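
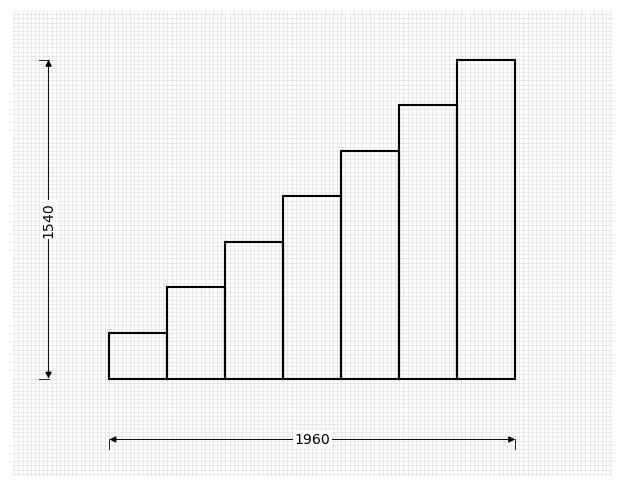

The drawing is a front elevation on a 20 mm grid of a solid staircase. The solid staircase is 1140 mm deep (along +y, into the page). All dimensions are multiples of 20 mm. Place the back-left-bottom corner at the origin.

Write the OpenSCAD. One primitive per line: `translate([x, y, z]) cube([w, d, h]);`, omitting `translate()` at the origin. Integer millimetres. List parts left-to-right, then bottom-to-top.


cube([280, 1140, 220]);
translate([280, 0, 0]) cube([280, 1140, 440]);
translate([560, 0, 0]) cube([280, 1140, 660]);
translate([840, 0, 0]) cube([280, 1140, 880]);
translate([1120, 0, 0]) cube([280, 1140, 1100]);
translate([1400, 0, 0]) cube([280, 1140, 1320]);
translate([1680, 0, 0]) cube([280, 1140, 1540]);


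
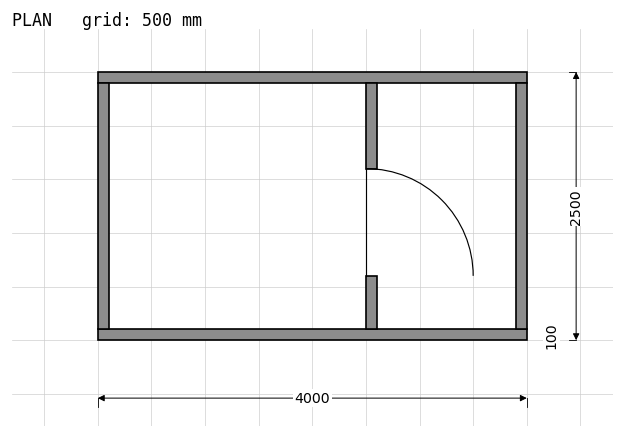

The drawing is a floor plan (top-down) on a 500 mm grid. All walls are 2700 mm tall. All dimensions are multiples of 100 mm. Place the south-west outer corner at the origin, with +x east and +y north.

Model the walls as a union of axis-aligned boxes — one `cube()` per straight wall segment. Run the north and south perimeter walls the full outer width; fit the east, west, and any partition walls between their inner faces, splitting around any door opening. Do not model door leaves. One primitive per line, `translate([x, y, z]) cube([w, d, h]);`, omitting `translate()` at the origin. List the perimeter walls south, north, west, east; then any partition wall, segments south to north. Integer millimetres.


cube([4000, 100, 2700]);
translate([0, 2400, 0]) cube([4000, 100, 2700]);
translate([0, 100, 0]) cube([100, 2300, 2700]);
translate([3900, 100, 0]) cube([100, 2300, 2700]);
translate([2500, 100, 0]) cube([100, 500, 2700]);
translate([2500, 1600, 0]) cube([100, 800, 2700]);


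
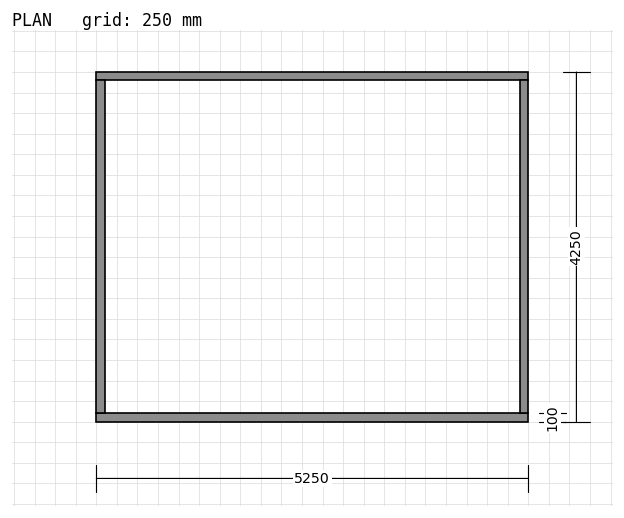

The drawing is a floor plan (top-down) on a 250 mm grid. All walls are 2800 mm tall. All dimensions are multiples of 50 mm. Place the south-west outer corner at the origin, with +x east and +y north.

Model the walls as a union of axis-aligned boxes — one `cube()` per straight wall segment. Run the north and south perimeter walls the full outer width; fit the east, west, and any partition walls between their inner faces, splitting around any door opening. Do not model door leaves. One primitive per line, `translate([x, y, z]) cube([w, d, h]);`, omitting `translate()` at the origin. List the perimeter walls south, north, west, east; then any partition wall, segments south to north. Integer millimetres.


cube([5250, 100, 2800]);
translate([0, 4150, 0]) cube([5250, 100, 2800]);
translate([0, 100, 0]) cube([100, 4050, 2800]);
translate([5150, 100, 0]) cube([100, 4050, 2800]);


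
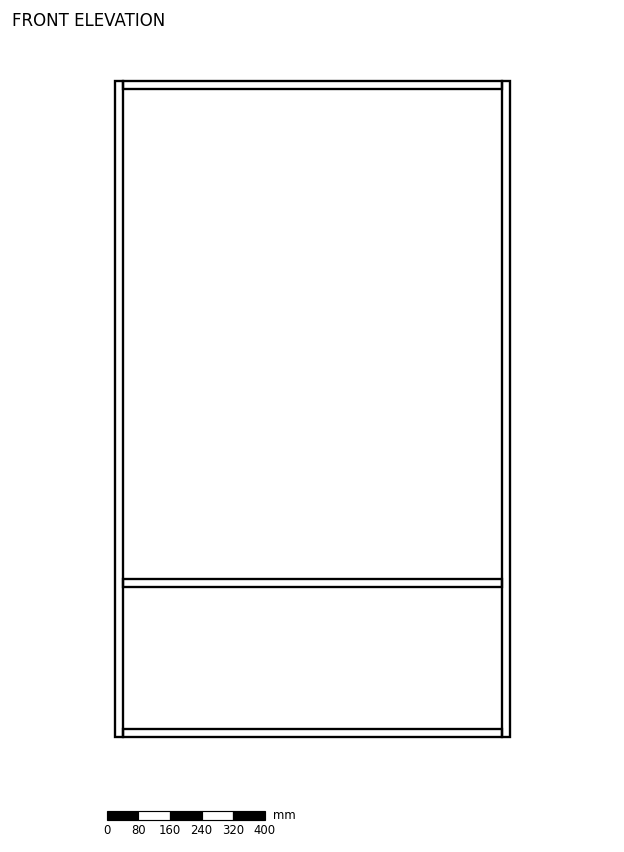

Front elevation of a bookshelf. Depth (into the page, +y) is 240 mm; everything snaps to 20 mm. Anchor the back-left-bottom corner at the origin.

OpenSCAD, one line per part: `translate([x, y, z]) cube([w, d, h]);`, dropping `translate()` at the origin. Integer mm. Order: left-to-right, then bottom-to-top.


cube([20, 240, 1660]);
translate([20, 0, 0]) cube([960, 240, 20]);
translate([20, 0, 380]) cube([960, 240, 20]);
translate([20, 0, 1640]) cube([960, 240, 20]);
translate([980, 0, 0]) cube([20, 240, 1660]);


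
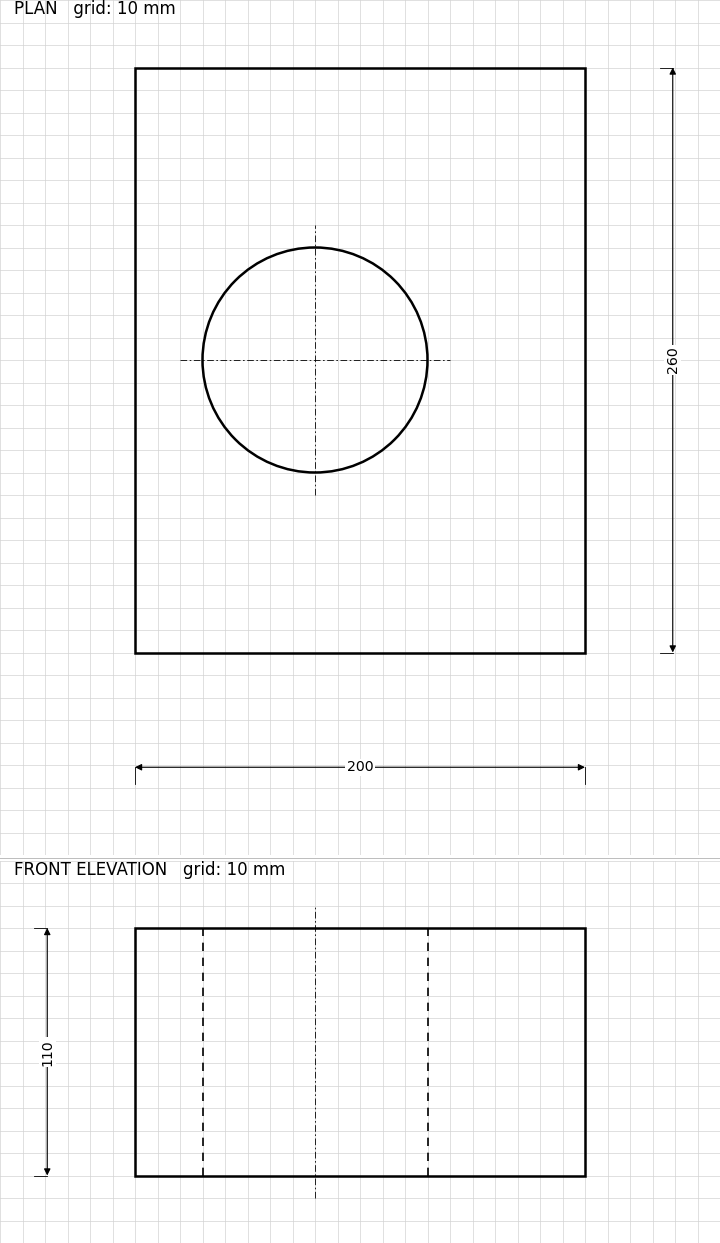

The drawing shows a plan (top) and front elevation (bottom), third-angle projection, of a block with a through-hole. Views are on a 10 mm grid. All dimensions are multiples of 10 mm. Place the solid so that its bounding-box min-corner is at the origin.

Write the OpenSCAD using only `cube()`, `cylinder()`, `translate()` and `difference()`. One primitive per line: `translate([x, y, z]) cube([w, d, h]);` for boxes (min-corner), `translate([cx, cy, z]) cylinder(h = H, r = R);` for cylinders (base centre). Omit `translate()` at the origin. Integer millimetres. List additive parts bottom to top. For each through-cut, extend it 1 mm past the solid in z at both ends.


difference() {
  cube([200, 260, 110]);
  translate([80, 130, -1]) cylinder(h = 112, r = 50);
}


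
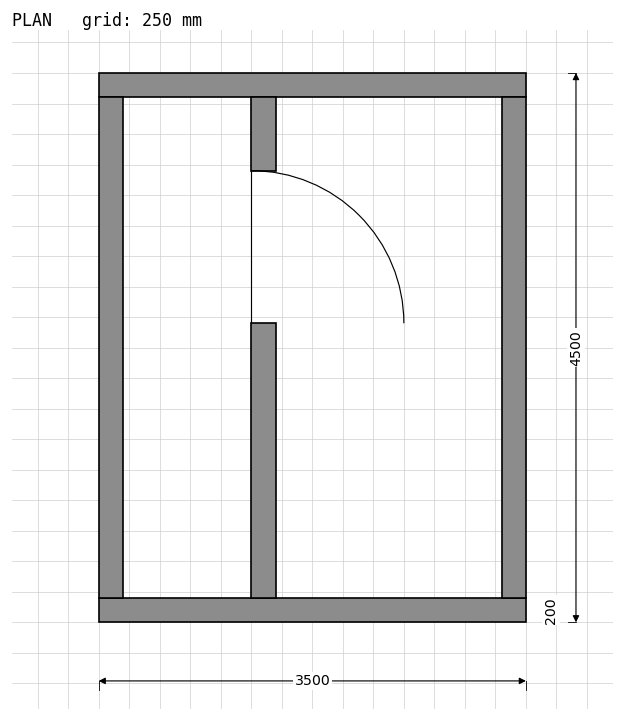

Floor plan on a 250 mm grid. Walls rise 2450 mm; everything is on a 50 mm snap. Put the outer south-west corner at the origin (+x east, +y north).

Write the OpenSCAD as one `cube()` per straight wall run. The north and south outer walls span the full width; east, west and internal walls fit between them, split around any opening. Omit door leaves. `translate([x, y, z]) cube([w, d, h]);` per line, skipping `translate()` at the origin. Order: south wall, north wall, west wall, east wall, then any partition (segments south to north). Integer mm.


cube([3500, 200, 2450]);
translate([0, 4300, 0]) cube([3500, 200, 2450]);
translate([0, 200, 0]) cube([200, 4100, 2450]);
translate([3300, 200, 0]) cube([200, 4100, 2450]);
translate([1250, 200, 0]) cube([200, 2250, 2450]);
translate([1250, 3700, 0]) cube([200, 600, 2450]);


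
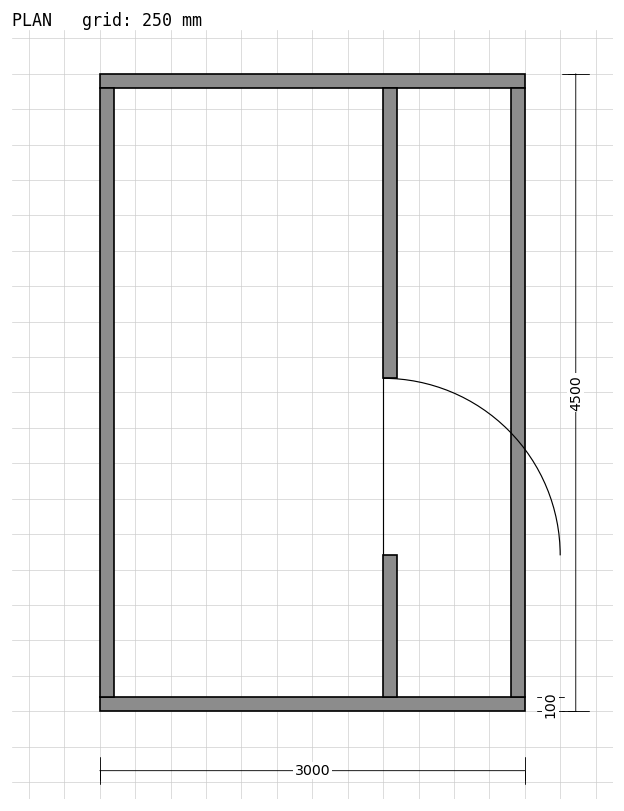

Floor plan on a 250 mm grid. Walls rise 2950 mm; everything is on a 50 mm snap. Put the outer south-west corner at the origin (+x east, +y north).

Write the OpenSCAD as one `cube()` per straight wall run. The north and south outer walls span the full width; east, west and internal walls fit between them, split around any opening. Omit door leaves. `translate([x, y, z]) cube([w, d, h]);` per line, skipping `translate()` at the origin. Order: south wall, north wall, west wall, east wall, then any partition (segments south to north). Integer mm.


cube([3000, 100, 2950]);
translate([0, 4400, 0]) cube([3000, 100, 2950]);
translate([0, 100, 0]) cube([100, 4300, 2950]);
translate([2900, 100, 0]) cube([100, 4300, 2950]);
translate([2000, 100, 0]) cube([100, 1000, 2950]);
translate([2000, 2350, 0]) cube([100, 2050, 2950]);


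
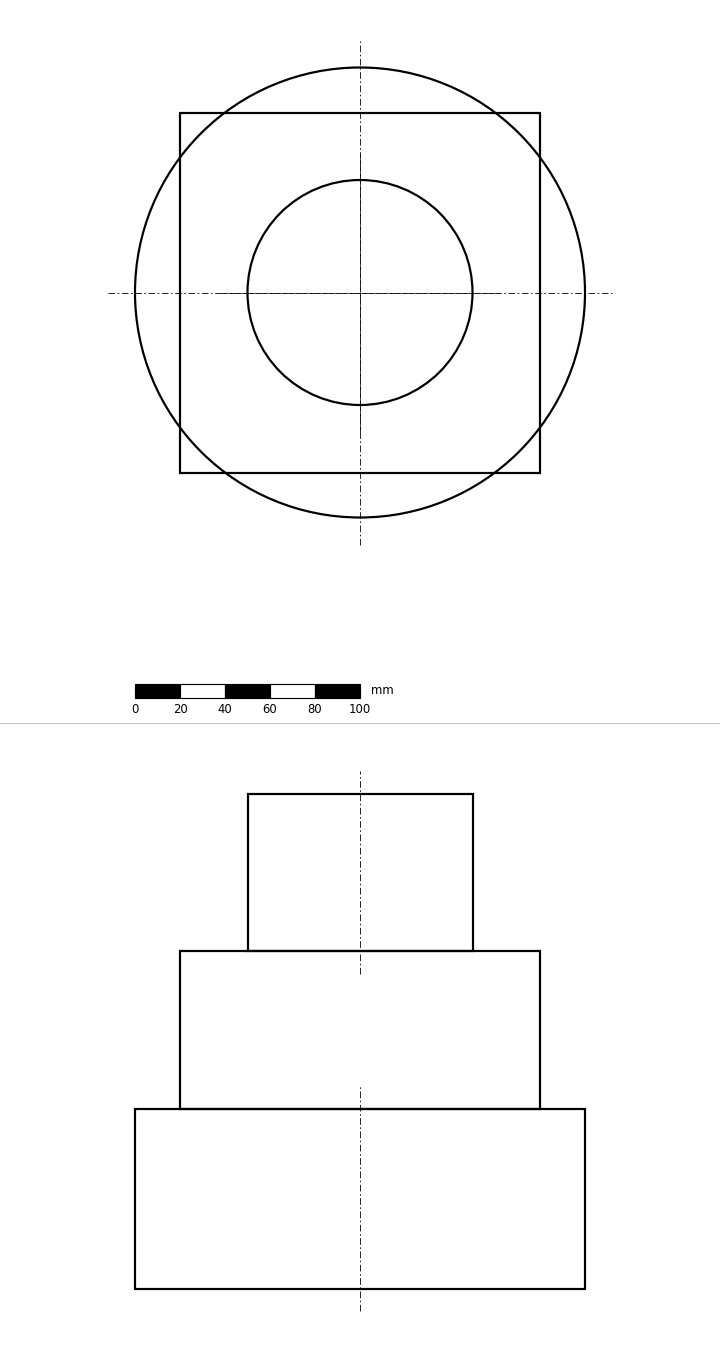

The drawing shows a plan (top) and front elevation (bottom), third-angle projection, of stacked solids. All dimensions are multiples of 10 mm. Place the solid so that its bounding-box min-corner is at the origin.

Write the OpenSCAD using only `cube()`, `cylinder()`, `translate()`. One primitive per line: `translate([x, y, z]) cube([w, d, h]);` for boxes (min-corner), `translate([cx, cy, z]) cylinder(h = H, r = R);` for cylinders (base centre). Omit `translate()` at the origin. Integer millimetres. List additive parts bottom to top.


translate([100, 100, 0]) cylinder(h = 80, r = 100);
translate([20, 20, 80]) cube([160, 160, 70]);
translate([100, 100, 150]) cylinder(h = 70, r = 50);


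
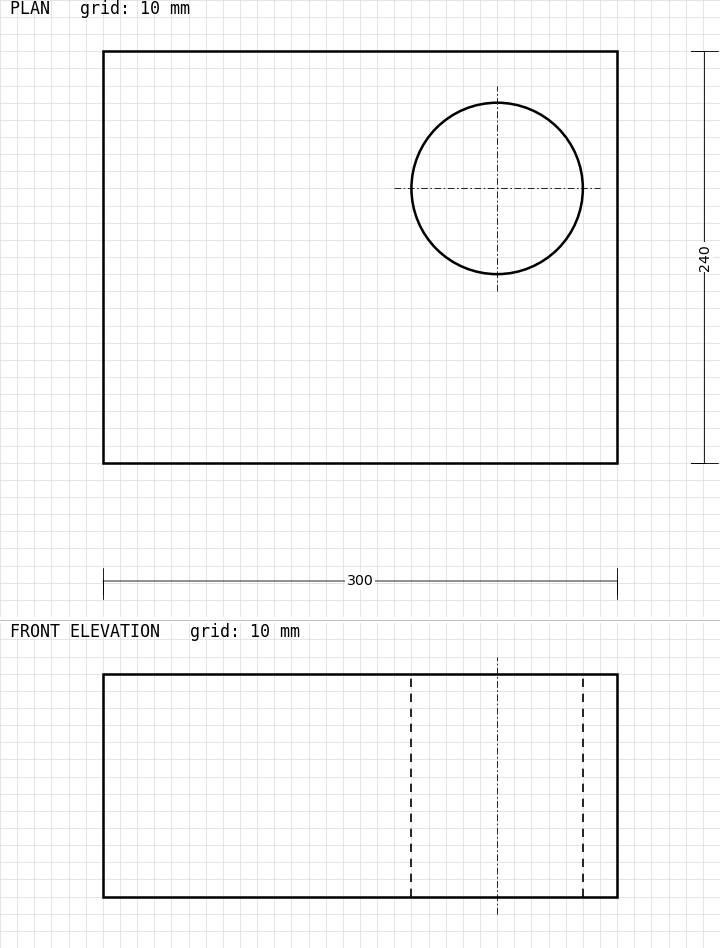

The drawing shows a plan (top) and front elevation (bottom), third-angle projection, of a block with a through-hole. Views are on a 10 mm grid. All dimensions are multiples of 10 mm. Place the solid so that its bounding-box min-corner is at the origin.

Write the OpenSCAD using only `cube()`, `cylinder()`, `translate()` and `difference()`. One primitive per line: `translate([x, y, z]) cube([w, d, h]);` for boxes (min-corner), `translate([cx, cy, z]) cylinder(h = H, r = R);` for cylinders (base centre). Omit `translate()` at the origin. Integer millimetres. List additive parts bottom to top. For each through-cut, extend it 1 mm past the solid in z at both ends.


difference() {
  cube([300, 240, 130]);
  translate([230, 160, -1]) cylinder(h = 132, r = 50);
}


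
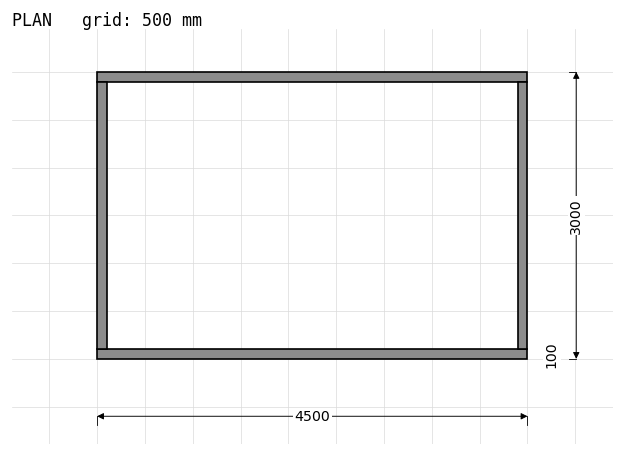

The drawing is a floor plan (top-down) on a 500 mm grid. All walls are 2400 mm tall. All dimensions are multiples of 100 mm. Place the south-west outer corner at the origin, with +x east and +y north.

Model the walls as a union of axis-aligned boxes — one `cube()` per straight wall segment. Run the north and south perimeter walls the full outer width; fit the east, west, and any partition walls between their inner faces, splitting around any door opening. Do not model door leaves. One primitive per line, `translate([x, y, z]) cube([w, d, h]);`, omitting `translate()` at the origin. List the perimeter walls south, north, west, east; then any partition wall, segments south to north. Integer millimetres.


cube([4500, 100, 2400]);
translate([0, 2900, 0]) cube([4500, 100, 2400]);
translate([0, 100, 0]) cube([100, 2800, 2400]);
translate([4400, 100, 0]) cube([100, 2800, 2400]);


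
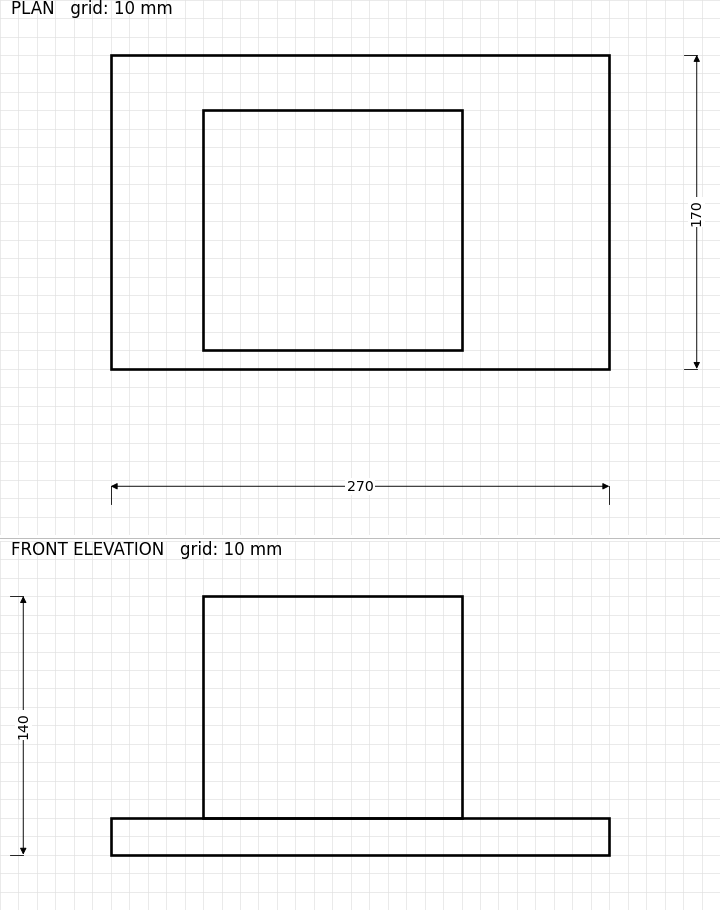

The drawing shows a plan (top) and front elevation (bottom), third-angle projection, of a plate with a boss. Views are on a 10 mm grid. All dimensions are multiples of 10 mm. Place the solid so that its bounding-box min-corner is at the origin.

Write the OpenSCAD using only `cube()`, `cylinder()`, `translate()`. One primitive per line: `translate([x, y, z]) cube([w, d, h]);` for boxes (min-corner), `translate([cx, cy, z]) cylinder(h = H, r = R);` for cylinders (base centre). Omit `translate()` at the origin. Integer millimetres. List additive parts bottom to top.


cube([270, 170, 20]);
translate([50, 10, 20]) cube([140, 130, 120]);


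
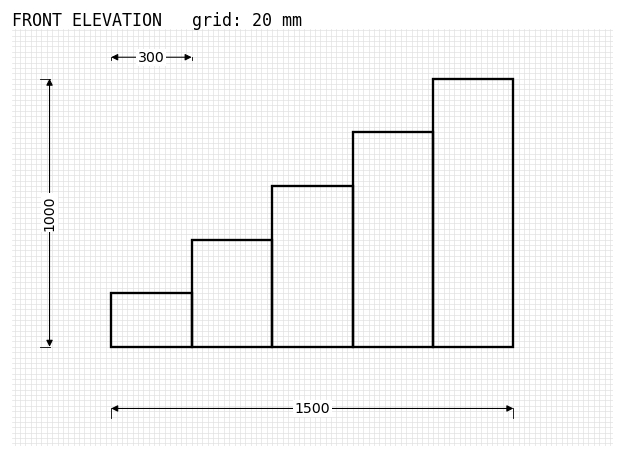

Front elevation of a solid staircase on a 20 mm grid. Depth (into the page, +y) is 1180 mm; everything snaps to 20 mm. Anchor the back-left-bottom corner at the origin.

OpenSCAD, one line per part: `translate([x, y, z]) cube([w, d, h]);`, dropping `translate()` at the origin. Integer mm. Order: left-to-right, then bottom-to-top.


cube([300, 1180, 200]);
translate([300, 0, 0]) cube([300, 1180, 400]);
translate([600, 0, 0]) cube([300, 1180, 600]);
translate([900, 0, 0]) cube([300, 1180, 800]);
translate([1200, 0, 0]) cube([300, 1180, 1000]);


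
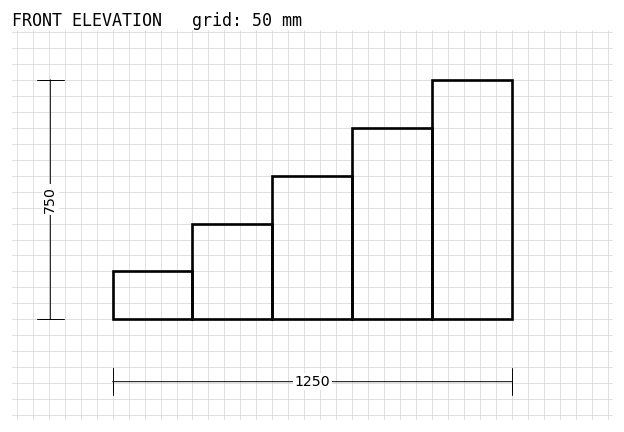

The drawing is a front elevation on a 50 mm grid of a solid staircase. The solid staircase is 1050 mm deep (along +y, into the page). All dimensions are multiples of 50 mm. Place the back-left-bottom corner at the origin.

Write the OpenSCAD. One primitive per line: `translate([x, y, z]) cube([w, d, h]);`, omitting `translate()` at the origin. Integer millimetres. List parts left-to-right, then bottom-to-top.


cube([250, 1050, 150]);
translate([250, 0, 0]) cube([250, 1050, 300]);
translate([500, 0, 0]) cube([250, 1050, 450]);
translate([750, 0, 0]) cube([250, 1050, 600]);
translate([1000, 0, 0]) cube([250, 1050, 750]);


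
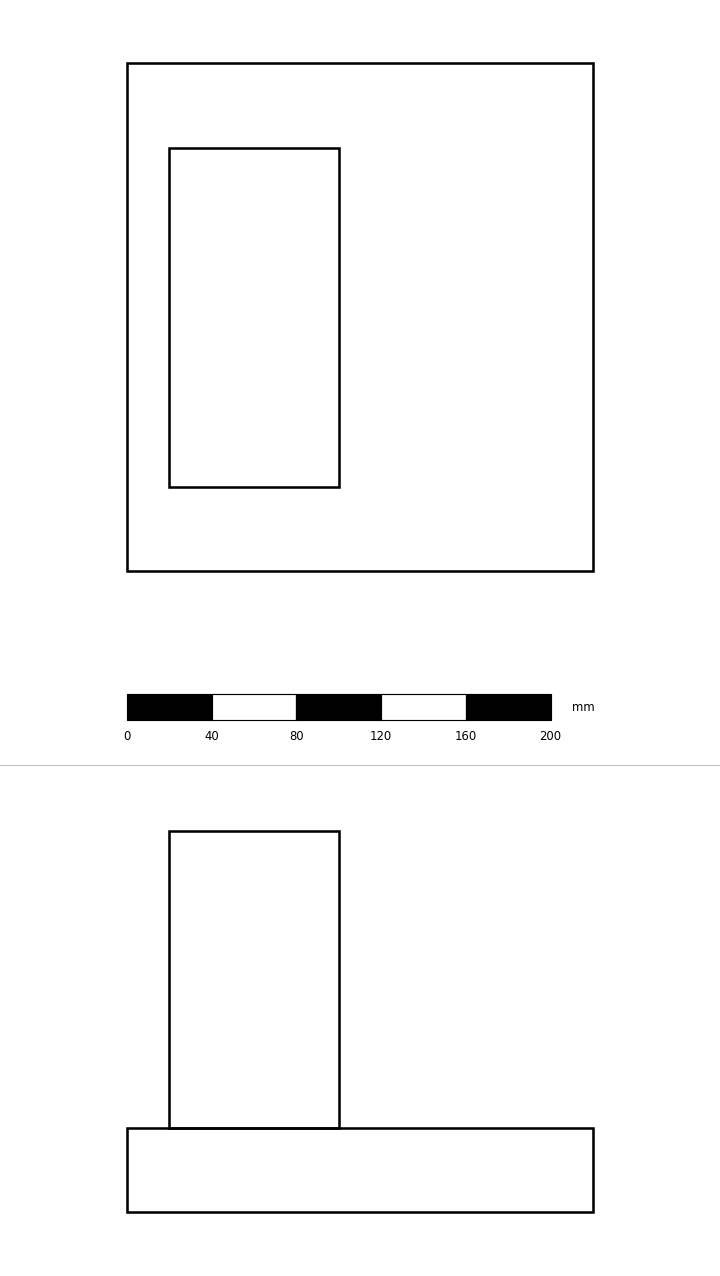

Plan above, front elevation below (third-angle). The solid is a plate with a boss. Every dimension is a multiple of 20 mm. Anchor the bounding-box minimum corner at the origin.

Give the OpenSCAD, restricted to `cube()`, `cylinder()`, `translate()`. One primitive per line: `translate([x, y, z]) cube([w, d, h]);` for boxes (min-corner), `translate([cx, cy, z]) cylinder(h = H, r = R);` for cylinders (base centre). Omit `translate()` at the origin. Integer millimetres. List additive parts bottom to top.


cube([220, 240, 40]);
translate([20, 40, 40]) cube([80, 160, 140]);


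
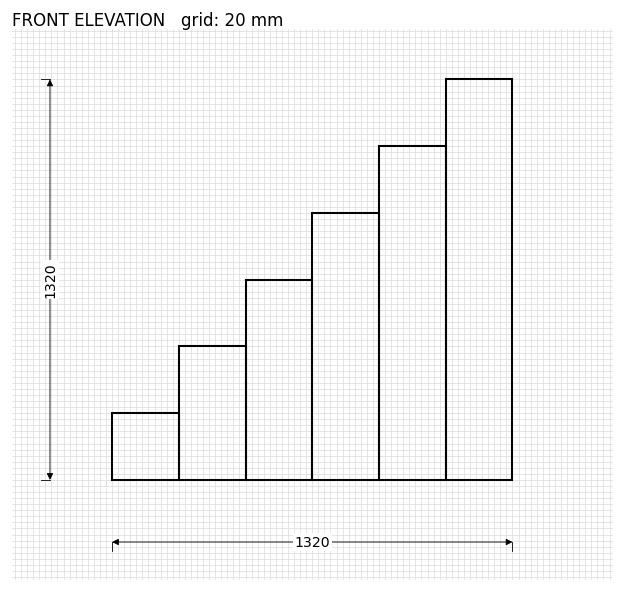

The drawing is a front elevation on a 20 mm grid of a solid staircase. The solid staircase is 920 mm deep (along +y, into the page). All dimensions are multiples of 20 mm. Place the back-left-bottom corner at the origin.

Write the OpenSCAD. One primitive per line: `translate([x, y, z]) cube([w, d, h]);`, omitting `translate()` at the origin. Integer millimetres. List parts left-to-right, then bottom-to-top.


cube([220, 920, 220]);
translate([220, 0, 0]) cube([220, 920, 440]);
translate([440, 0, 0]) cube([220, 920, 660]);
translate([660, 0, 0]) cube([220, 920, 880]);
translate([880, 0, 0]) cube([220, 920, 1100]);
translate([1100, 0, 0]) cube([220, 920, 1320]);


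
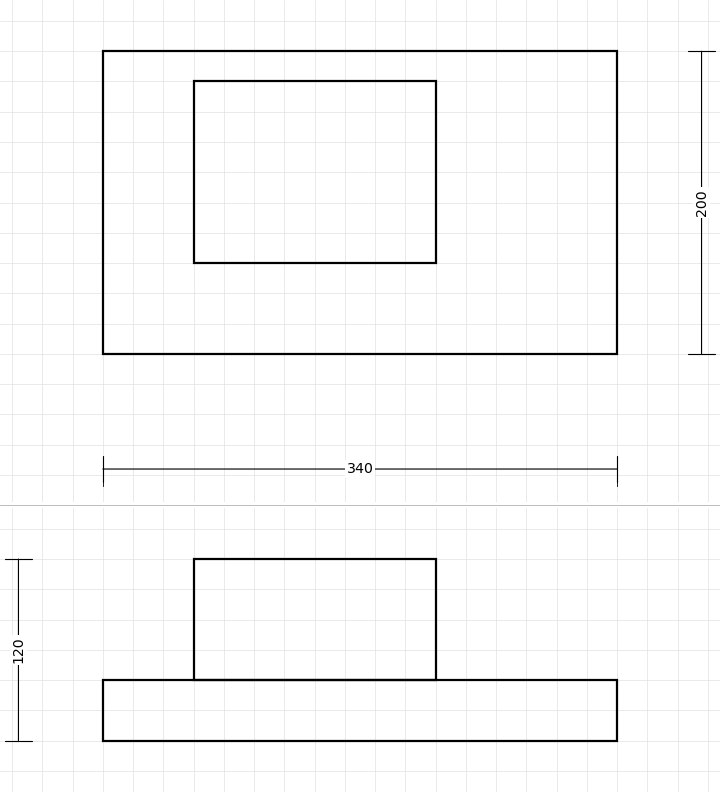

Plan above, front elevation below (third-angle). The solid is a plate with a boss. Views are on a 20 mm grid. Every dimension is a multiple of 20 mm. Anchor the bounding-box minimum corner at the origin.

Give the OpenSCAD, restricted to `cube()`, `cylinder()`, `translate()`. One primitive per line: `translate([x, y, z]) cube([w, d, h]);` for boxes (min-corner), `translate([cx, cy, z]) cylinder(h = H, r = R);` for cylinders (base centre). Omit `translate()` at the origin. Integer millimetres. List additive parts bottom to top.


cube([340, 200, 40]);
translate([60, 60, 40]) cube([160, 120, 80]);


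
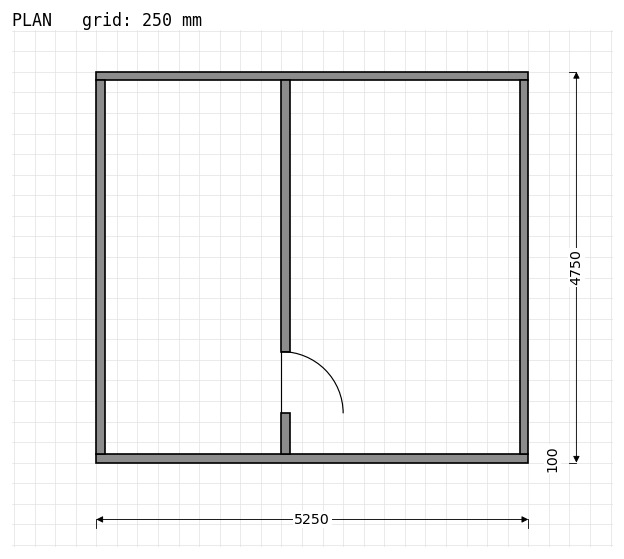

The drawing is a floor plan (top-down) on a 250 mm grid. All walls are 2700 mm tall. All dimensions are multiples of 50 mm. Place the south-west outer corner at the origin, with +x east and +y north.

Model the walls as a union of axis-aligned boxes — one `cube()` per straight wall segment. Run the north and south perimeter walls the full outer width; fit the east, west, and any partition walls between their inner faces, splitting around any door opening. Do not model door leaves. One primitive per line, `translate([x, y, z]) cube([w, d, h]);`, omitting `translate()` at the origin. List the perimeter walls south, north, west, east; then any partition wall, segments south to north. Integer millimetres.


cube([5250, 100, 2700]);
translate([0, 4650, 0]) cube([5250, 100, 2700]);
translate([0, 100, 0]) cube([100, 4550, 2700]);
translate([5150, 100, 0]) cube([100, 4550, 2700]);
translate([2250, 100, 0]) cube([100, 500, 2700]);
translate([2250, 1350, 0]) cube([100, 3300, 2700]);


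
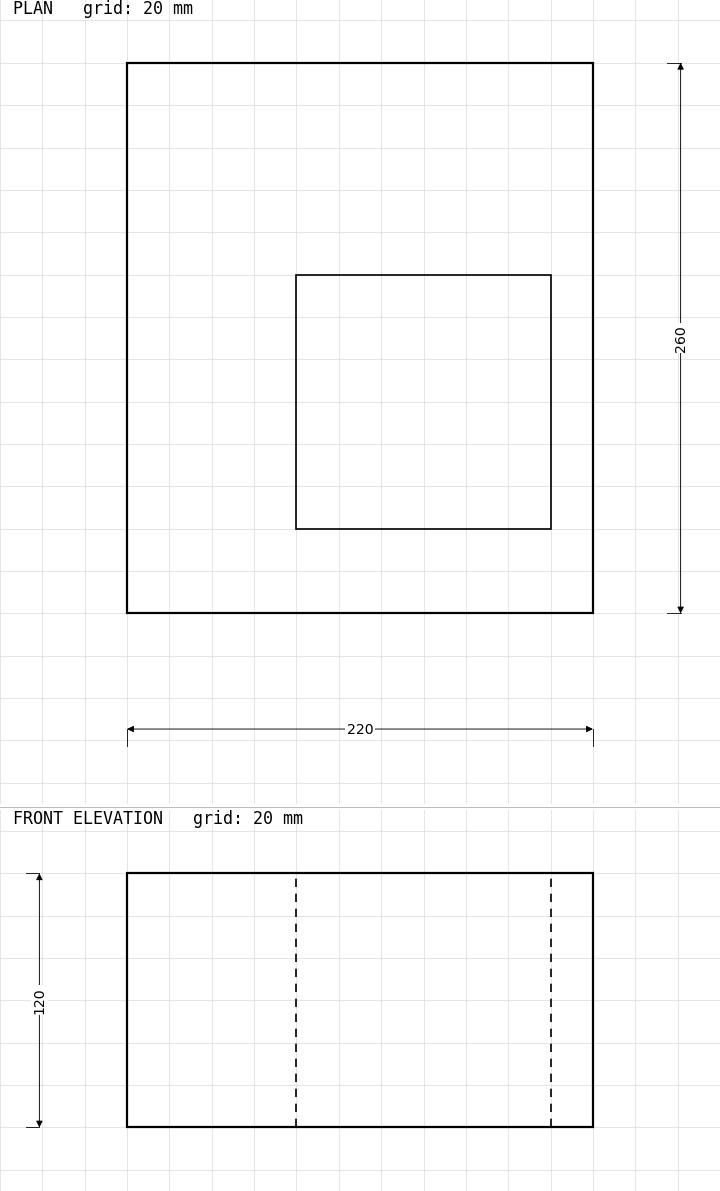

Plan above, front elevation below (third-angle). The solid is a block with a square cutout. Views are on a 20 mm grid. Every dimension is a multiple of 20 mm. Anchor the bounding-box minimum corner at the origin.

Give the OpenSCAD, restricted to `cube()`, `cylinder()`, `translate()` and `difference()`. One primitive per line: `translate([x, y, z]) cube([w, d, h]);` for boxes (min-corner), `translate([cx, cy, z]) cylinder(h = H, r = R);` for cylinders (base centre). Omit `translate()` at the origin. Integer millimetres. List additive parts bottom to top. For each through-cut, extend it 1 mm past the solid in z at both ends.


difference() {
  cube([220, 260, 120]);
  translate([80, 40, -1]) cube([120, 120, 122]);
}


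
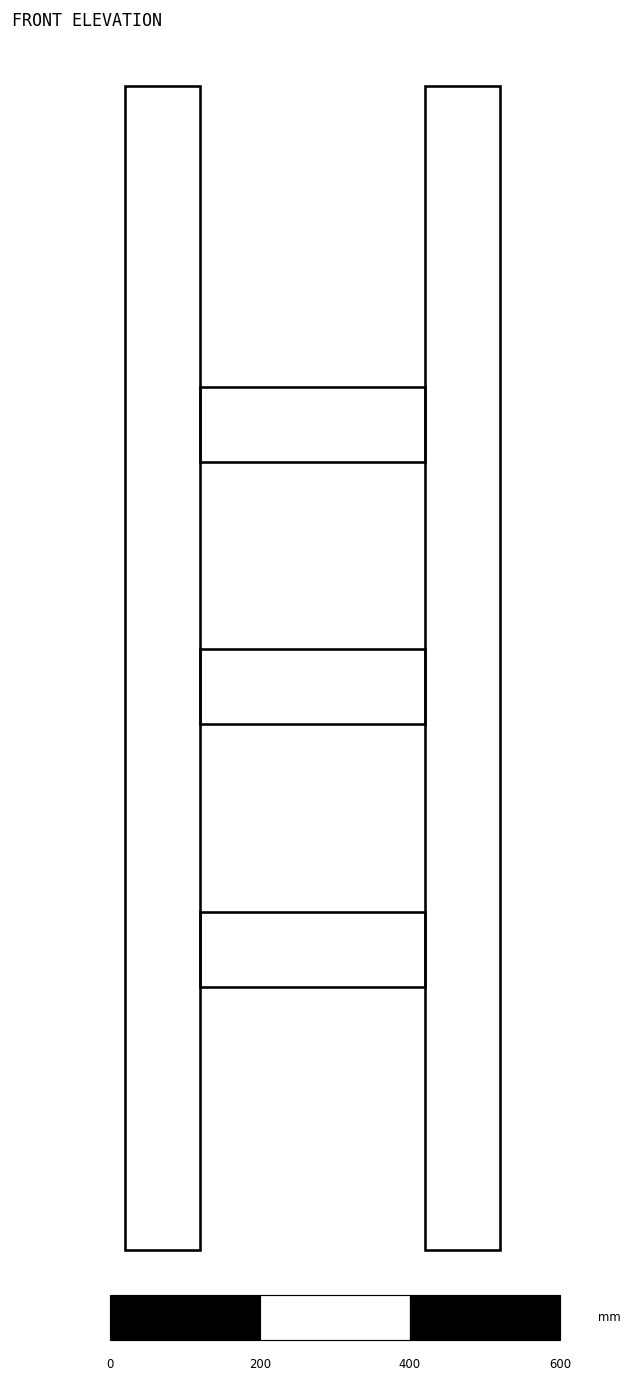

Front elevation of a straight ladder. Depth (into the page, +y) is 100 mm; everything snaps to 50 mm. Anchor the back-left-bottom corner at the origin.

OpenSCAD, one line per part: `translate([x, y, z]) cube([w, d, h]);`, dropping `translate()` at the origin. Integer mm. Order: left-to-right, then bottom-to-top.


cube([100, 100, 1550]);
translate([100, 0, 350]) cube([300, 100, 100]);
translate([100, 0, 700]) cube([300, 100, 100]);
translate([100, 0, 1050]) cube([300, 100, 100]);
translate([400, 0, 0]) cube([100, 100, 1550]);


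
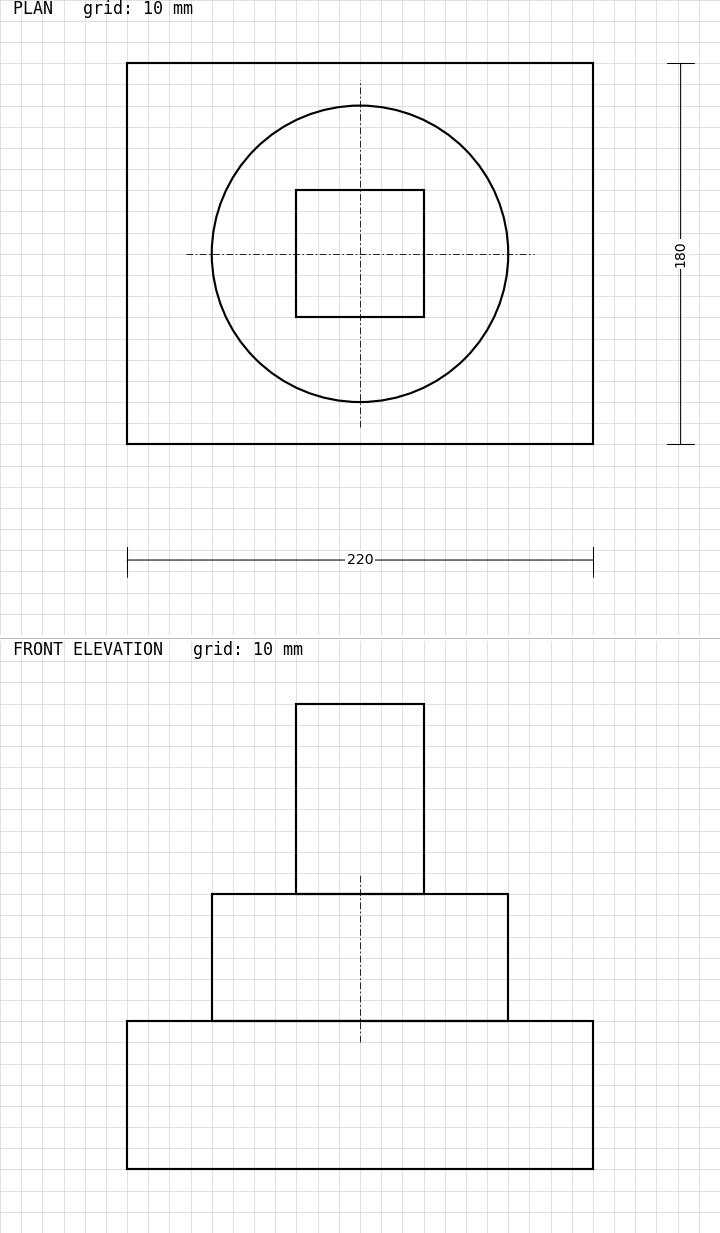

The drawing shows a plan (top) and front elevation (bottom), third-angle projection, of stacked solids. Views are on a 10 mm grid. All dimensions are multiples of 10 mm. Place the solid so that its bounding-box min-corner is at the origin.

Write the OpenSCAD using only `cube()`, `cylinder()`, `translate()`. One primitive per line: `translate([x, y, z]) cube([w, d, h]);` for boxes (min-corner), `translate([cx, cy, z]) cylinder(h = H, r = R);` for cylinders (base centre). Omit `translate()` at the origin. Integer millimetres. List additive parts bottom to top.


cube([220, 180, 70]);
translate([110, 90, 70]) cylinder(h = 60, r = 70);
translate([80, 60, 130]) cube([60, 60, 90]);


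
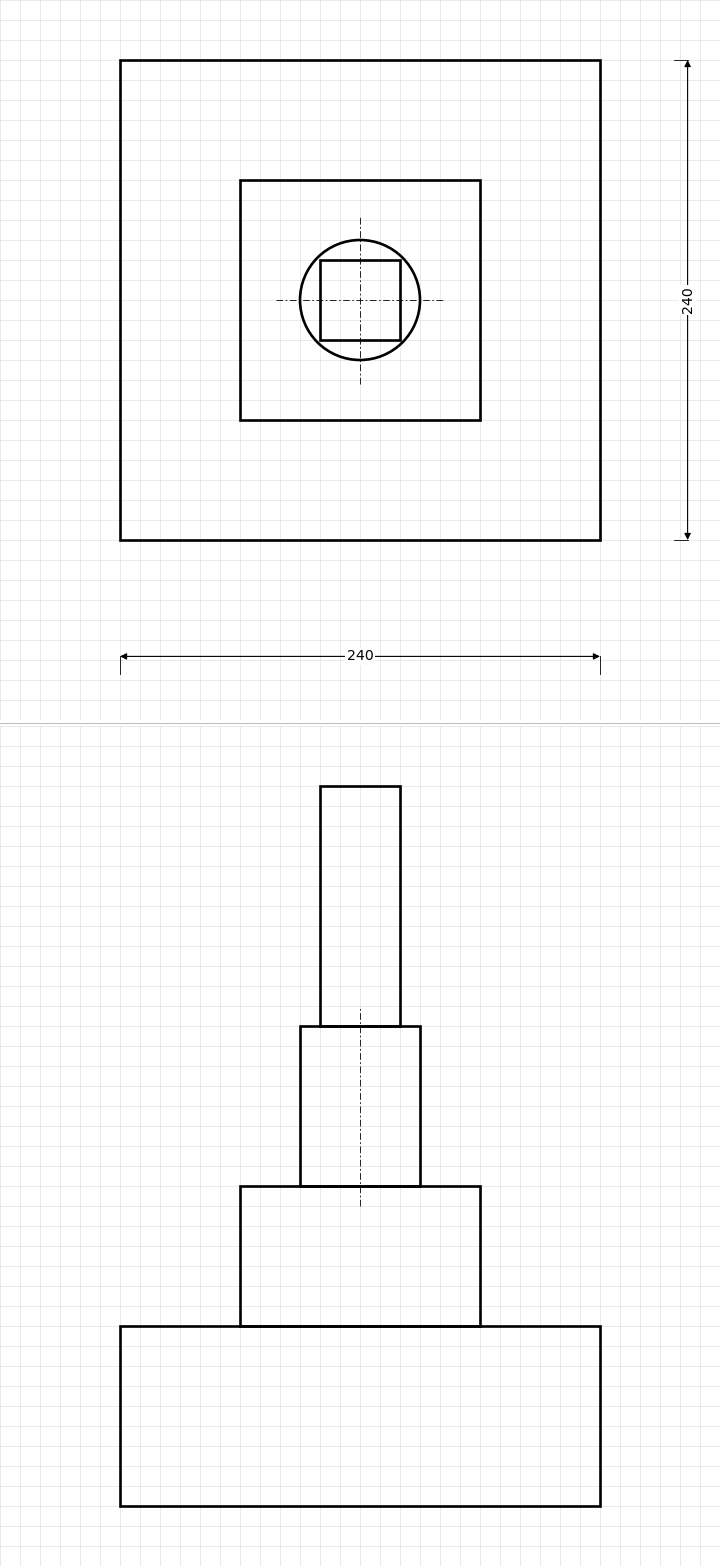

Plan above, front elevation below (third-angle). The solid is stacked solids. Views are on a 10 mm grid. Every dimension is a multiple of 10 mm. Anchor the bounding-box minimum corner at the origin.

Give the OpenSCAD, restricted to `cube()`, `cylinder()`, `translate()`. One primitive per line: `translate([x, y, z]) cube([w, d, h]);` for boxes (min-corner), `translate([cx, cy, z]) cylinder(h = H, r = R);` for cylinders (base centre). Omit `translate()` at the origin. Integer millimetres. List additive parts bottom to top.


cube([240, 240, 90]);
translate([60, 60, 90]) cube([120, 120, 70]);
translate([120, 120, 160]) cylinder(h = 80, r = 30);
translate([100, 100, 240]) cube([40, 40, 120]);


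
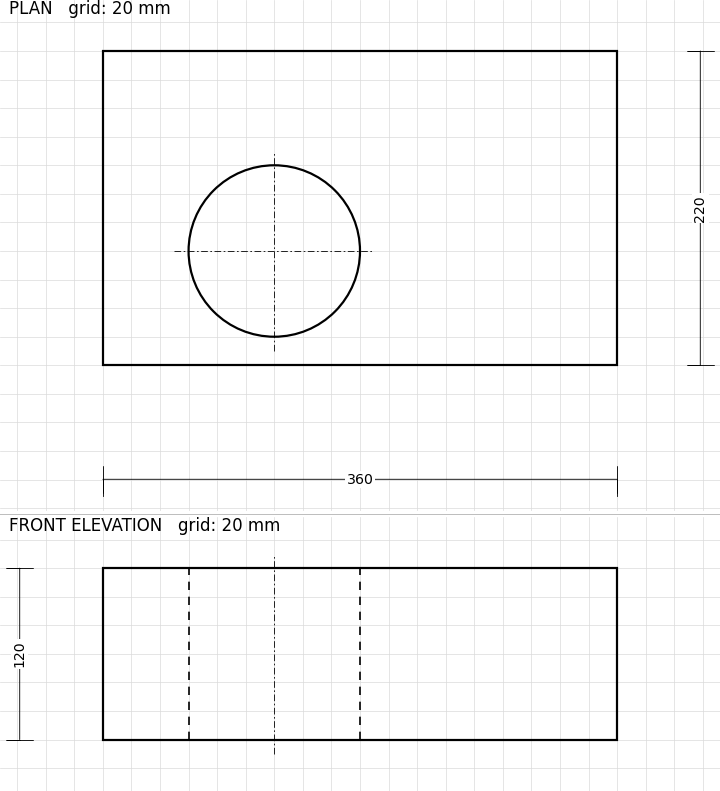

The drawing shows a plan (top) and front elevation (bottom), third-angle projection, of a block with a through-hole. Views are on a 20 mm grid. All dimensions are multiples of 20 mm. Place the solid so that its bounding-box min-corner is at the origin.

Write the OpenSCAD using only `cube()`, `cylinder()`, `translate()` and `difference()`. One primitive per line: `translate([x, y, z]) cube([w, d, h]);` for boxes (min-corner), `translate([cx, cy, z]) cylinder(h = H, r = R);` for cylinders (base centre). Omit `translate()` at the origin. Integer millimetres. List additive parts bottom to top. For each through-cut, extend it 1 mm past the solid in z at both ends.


difference() {
  cube([360, 220, 120]);
  translate([120, 80, -1]) cylinder(h = 122, r = 60);
}


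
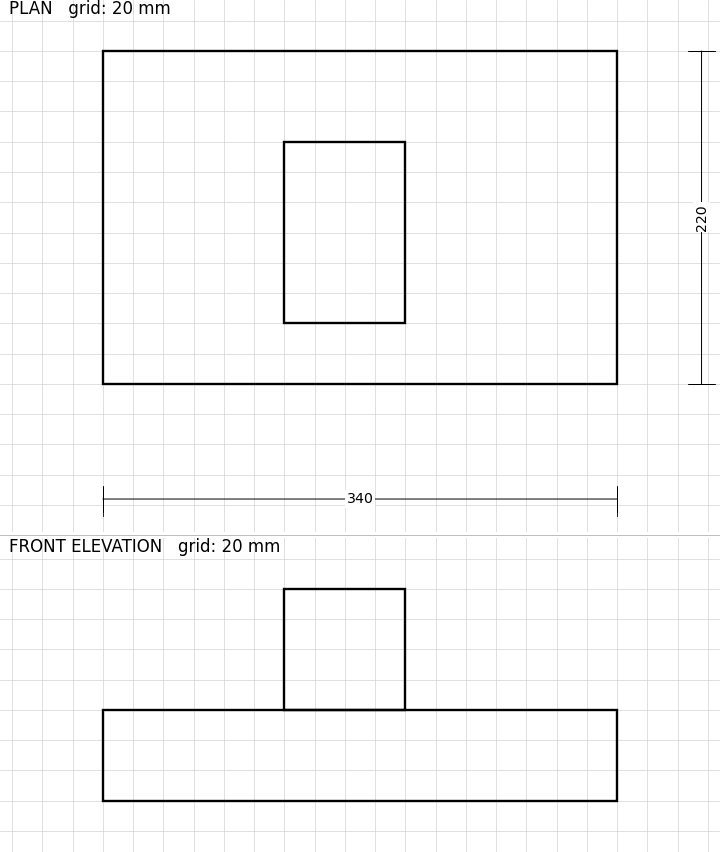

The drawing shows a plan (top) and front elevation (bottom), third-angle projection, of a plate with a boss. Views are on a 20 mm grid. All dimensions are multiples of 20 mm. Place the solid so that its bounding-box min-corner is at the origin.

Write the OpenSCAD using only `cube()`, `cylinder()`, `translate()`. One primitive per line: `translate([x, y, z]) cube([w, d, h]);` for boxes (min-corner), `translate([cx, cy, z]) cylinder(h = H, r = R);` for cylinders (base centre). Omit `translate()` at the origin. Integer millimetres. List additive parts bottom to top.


cube([340, 220, 60]);
translate([120, 40, 60]) cube([80, 120, 80]);


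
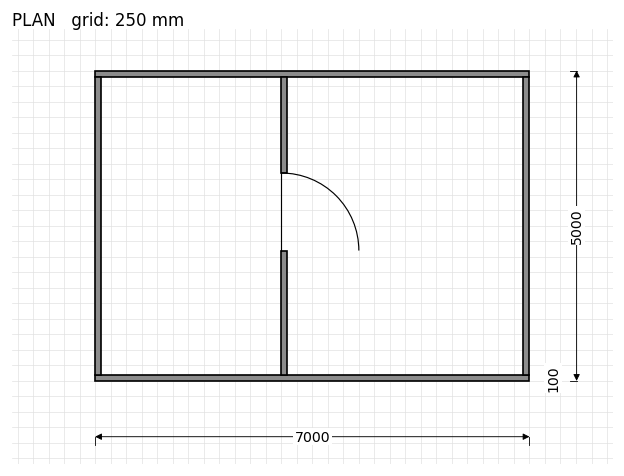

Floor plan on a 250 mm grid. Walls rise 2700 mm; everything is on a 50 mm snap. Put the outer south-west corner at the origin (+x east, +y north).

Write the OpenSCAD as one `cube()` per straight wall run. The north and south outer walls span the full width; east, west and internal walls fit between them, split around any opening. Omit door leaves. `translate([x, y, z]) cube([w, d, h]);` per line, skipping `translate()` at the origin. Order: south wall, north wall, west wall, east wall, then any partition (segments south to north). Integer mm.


cube([7000, 100, 2700]);
translate([0, 4900, 0]) cube([7000, 100, 2700]);
translate([0, 100, 0]) cube([100, 4800, 2700]);
translate([6900, 100, 0]) cube([100, 4800, 2700]);
translate([3000, 100, 0]) cube([100, 2000, 2700]);
translate([3000, 3350, 0]) cube([100, 1550, 2700]);


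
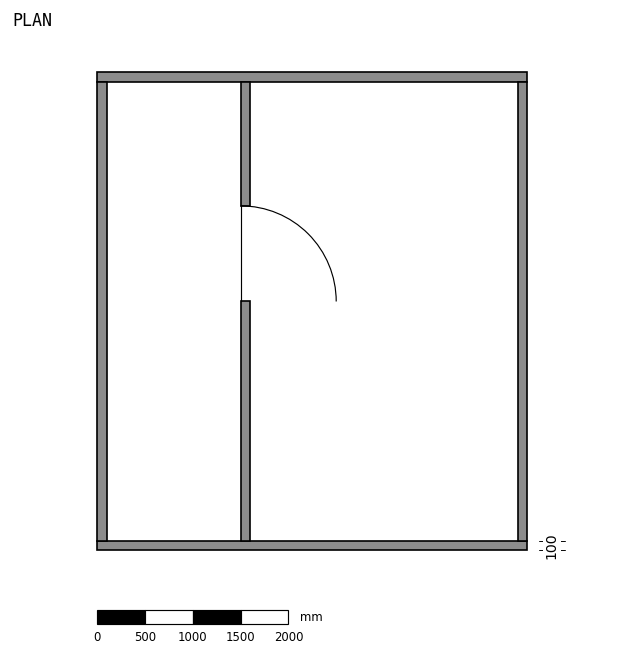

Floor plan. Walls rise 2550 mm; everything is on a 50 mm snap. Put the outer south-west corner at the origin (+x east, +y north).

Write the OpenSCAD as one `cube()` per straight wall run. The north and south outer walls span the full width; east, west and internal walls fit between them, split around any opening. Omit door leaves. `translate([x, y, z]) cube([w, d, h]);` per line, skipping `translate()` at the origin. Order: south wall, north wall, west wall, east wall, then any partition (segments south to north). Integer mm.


cube([4500, 100, 2550]);
translate([0, 4900, 0]) cube([4500, 100, 2550]);
translate([0, 100, 0]) cube([100, 4800, 2550]);
translate([4400, 100, 0]) cube([100, 4800, 2550]);
translate([1500, 100, 0]) cube([100, 2500, 2550]);
translate([1500, 3600, 0]) cube([100, 1300, 2550]);


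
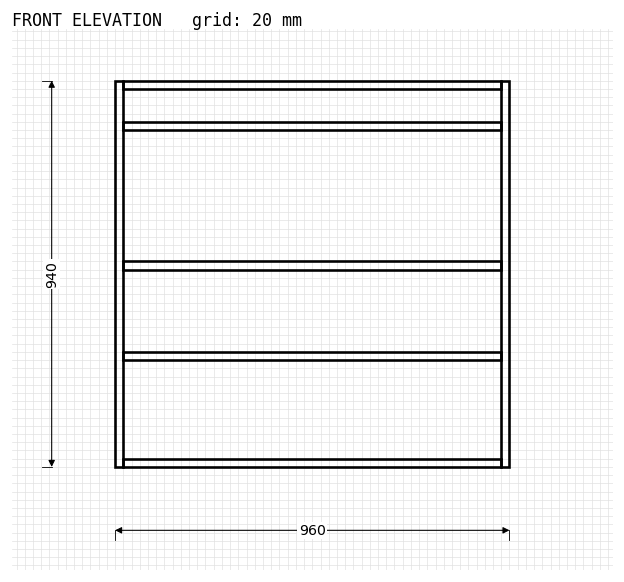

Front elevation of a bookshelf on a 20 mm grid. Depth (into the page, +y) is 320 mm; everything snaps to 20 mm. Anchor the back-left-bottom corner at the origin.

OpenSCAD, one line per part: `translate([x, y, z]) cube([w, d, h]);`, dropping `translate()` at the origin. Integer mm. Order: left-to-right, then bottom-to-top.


cube([20, 320, 940]);
translate([20, 0, 0]) cube([920, 320, 20]);
translate([20, 0, 260]) cube([920, 320, 20]);
translate([20, 0, 480]) cube([920, 320, 20]);
translate([20, 0, 820]) cube([920, 320, 20]);
translate([20, 0, 920]) cube([920, 320, 20]);
translate([940, 0, 0]) cube([20, 320, 940]);


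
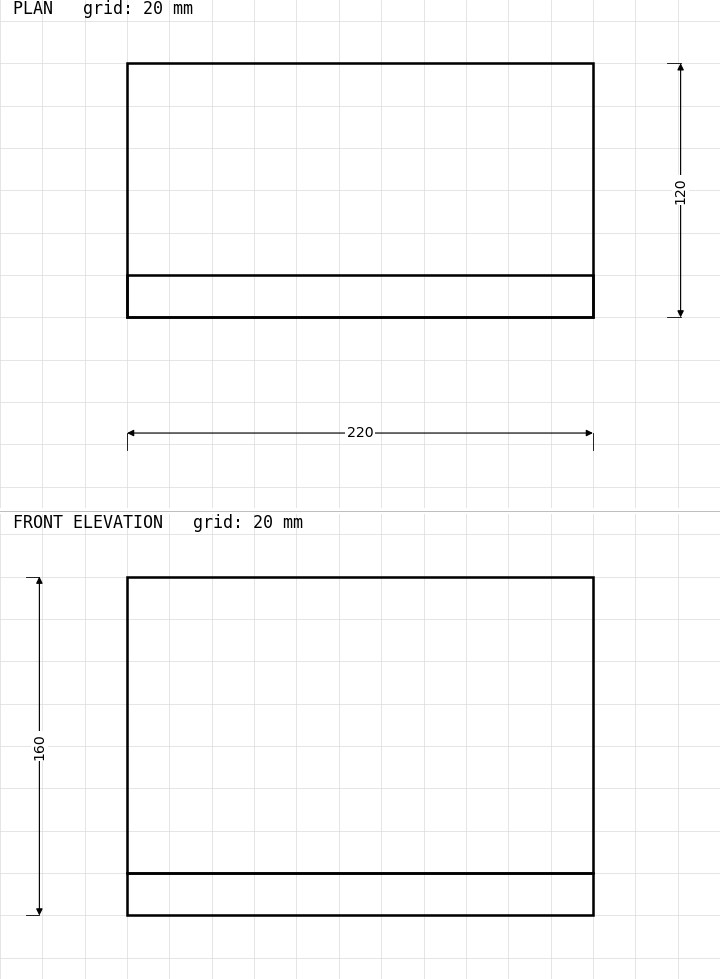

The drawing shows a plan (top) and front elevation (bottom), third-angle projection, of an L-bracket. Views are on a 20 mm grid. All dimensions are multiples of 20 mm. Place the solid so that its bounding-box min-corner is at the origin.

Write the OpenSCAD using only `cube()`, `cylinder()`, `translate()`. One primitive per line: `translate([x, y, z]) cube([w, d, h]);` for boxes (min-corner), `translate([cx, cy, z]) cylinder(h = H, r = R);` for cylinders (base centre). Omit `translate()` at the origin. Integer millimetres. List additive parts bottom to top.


cube([220, 120, 20]);
translate([0, 0, 20]) cube([220, 20, 140]);


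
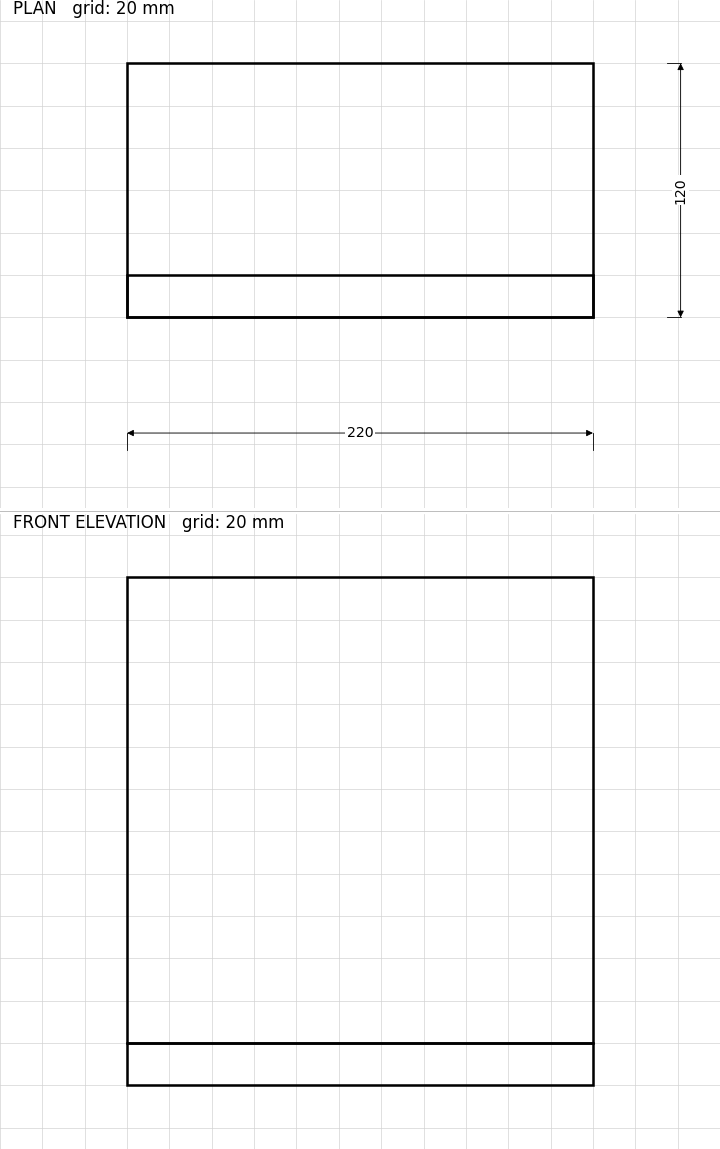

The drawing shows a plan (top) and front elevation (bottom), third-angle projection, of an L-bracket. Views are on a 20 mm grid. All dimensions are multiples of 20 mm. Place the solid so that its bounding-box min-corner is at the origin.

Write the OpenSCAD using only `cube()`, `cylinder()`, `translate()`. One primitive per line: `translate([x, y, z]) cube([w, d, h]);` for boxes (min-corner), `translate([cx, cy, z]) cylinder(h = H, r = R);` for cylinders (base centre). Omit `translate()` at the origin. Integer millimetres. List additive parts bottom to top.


cube([220, 120, 20]);
translate([0, 0, 20]) cube([220, 20, 220]);


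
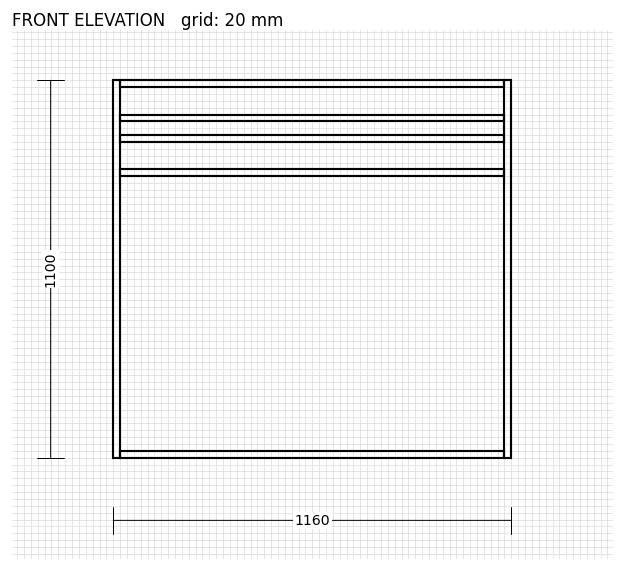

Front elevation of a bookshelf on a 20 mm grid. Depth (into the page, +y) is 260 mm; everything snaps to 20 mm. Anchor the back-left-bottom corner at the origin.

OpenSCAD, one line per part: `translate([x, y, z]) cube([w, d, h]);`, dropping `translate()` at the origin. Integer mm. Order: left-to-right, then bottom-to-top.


cube([20, 260, 1100]);
translate([20, 0, 0]) cube([1120, 260, 20]);
translate([20, 0, 820]) cube([1120, 260, 20]);
translate([20, 0, 920]) cube([1120, 260, 20]);
translate([20, 0, 980]) cube([1120, 260, 20]);
translate([20, 0, 1080]) cube([1120, 260, 20]);
translate([1140, 0, 0]) cube([20, 260, 1100]);


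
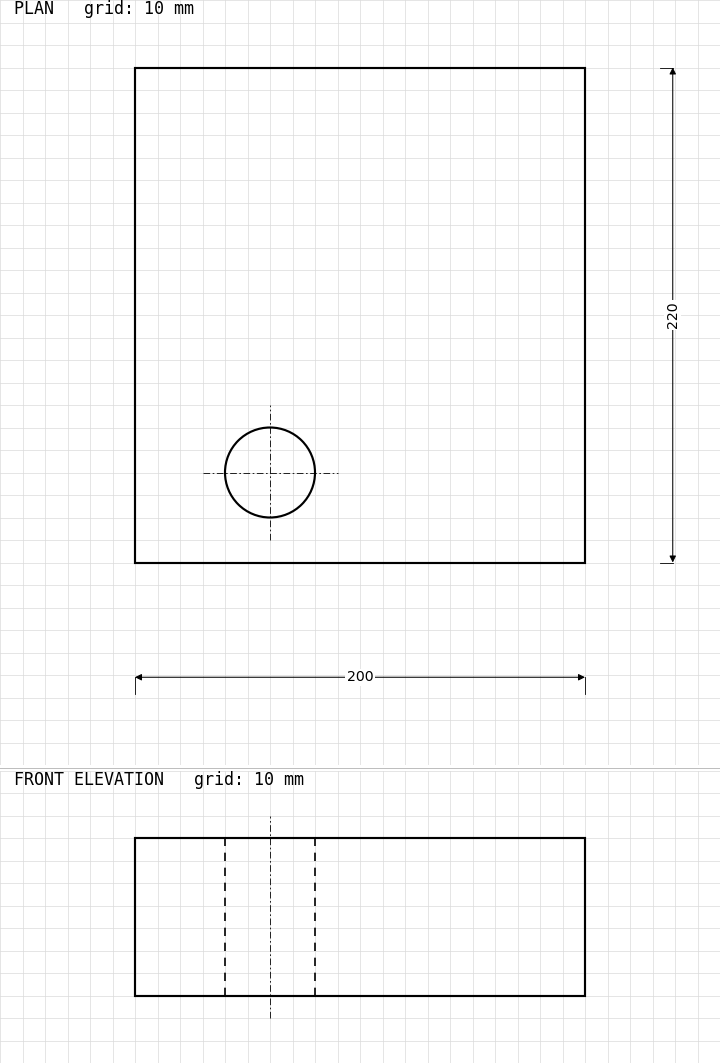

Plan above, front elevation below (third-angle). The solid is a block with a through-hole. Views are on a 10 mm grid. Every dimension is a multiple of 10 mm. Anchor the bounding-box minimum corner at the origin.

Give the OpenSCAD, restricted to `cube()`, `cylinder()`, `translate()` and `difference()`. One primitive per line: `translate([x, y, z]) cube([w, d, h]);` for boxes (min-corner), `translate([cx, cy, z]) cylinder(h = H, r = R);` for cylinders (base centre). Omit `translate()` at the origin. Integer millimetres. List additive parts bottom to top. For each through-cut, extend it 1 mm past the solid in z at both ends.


difference() {
  cube([200, 220, 70]);
  translate([60, 40, -1]) cylinder(h = 72, r = 20);
}


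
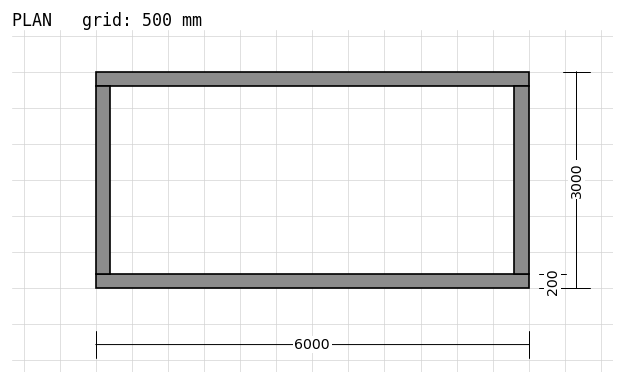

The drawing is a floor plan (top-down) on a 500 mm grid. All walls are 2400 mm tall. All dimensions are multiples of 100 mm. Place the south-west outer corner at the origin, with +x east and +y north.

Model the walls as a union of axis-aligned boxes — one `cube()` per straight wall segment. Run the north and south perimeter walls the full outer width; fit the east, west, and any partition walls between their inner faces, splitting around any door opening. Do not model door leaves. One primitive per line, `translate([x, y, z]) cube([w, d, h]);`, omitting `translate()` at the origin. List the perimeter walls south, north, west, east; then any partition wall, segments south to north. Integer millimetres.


cube([6000, 200, 2400]);
translate([0, 2800, 0]) cube([6000, 200, 2400]);
translate([0, 200, 0]) cube([200, 2600, 2400]);
translate([5800, 200, 0]) cube([200, 2600, 2400]);


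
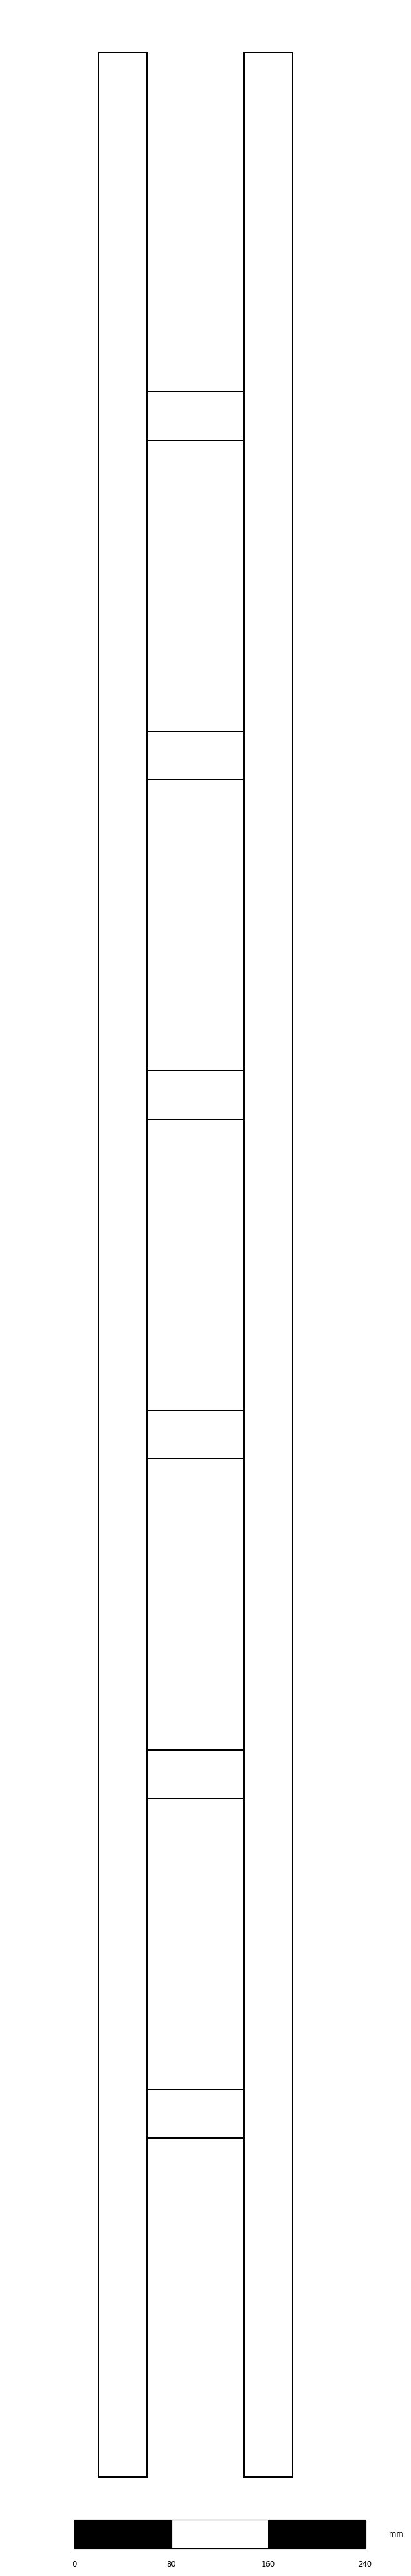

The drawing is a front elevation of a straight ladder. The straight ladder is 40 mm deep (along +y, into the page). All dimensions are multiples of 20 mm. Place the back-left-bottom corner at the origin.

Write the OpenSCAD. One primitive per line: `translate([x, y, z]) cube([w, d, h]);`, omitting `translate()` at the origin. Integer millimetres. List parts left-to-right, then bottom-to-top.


cube([40, 40, 2000]);
translate([40, 0, 280]) cube([80, 40, 40]);
translate([40, 0, 560]) cube([80, 40, 40]);
translate([40, 0, 840]) cube([80, 40, 40]);
translate([40, 0, 1120]) cube([80, 40, 40]);
translate([40, 0, 1400]) cube([80, 40, 40]);
translate([40, 0, 1680]) cube([80, 40, 40]);
translate([120, 0, 0]) cube([40, 40, 2000]);


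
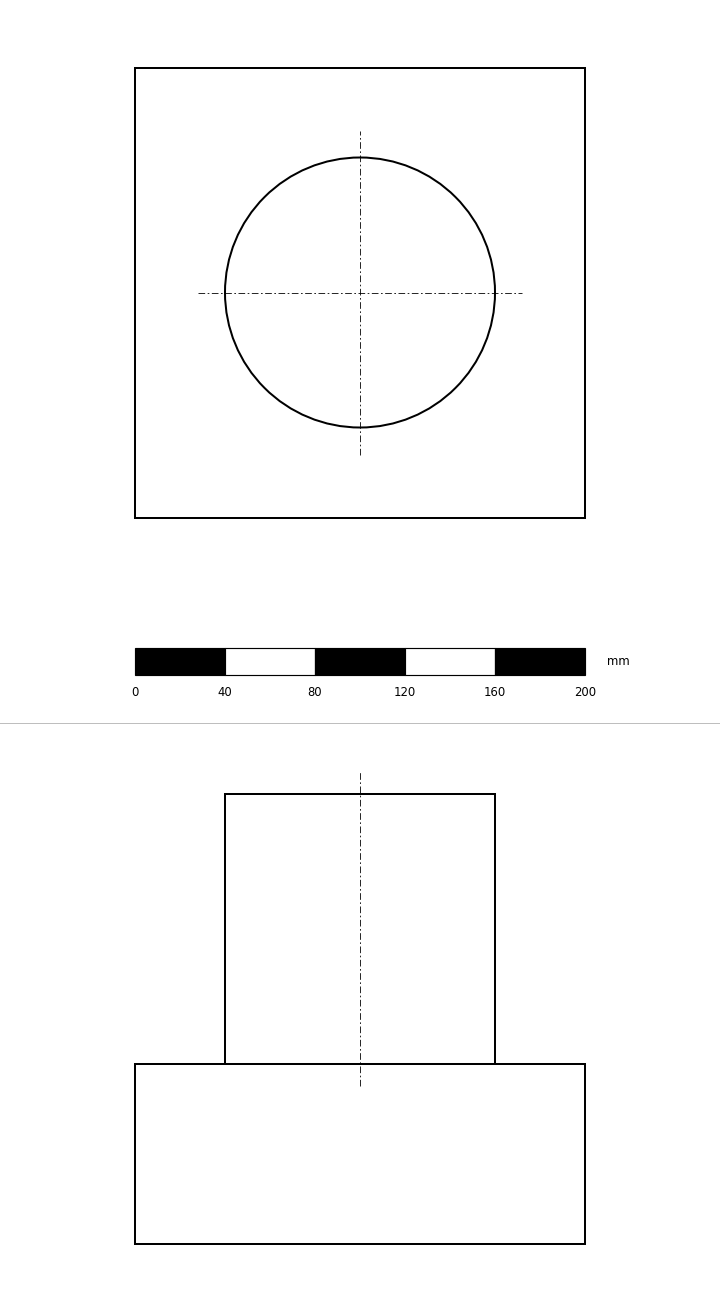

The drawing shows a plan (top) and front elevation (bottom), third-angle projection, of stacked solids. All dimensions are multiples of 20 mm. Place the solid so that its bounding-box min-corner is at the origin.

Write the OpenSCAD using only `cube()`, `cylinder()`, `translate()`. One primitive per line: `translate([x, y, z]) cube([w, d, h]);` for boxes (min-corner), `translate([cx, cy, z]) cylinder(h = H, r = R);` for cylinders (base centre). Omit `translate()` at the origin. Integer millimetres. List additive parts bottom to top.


cube([200, 200, 80]);
translate([100, 100, 80]) cylinder(h = 120, r = 60);


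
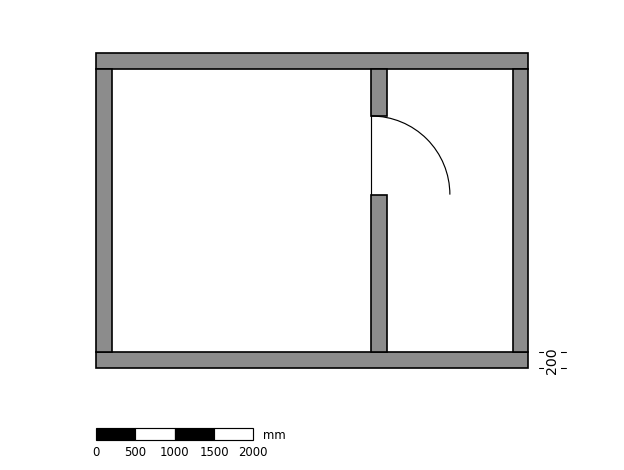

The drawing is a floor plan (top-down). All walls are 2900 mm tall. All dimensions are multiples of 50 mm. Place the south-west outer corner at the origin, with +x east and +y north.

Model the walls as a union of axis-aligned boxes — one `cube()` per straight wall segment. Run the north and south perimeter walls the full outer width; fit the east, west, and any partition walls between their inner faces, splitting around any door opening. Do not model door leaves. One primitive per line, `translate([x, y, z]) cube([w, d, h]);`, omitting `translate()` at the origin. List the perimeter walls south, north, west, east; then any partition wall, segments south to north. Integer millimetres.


cube([5500, 200, 2900]);
translate([0, 3800, 0]) cube([5500, 200, 2900]);
translate([0, 200, 0]) cube([200, 3600, 2900]);
translate([5300, 200, 0]) cube([200, 3600, 2900]);
translate([3500, 200, 0]) cube([200, 2000, 2900]);
translate([3500, 3200, 0]) cube([200, 600, 2900]);


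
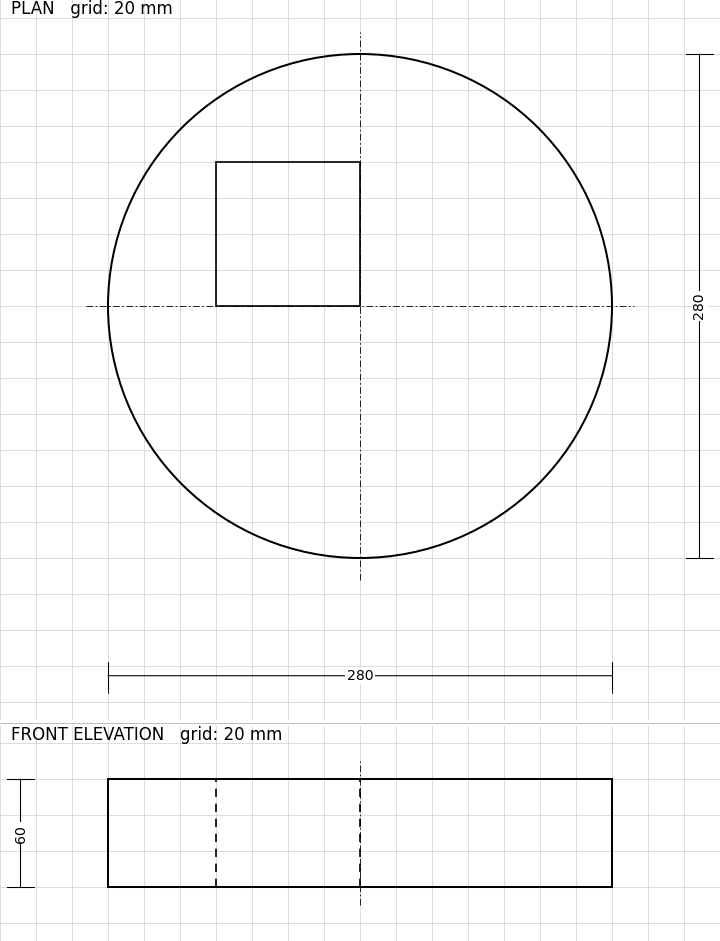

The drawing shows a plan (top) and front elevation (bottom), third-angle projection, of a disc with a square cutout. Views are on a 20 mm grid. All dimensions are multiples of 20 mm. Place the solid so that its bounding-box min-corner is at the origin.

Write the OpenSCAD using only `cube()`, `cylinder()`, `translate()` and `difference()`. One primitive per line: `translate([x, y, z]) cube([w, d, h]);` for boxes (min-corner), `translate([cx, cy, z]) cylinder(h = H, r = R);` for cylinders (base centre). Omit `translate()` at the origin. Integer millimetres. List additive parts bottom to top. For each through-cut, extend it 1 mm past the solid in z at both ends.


difference() {
  translate([140, 140, 0]) cylinder(h = 60, r = 140);
  translate([60, 140, -1]) cube([80, 80, 62]);
}


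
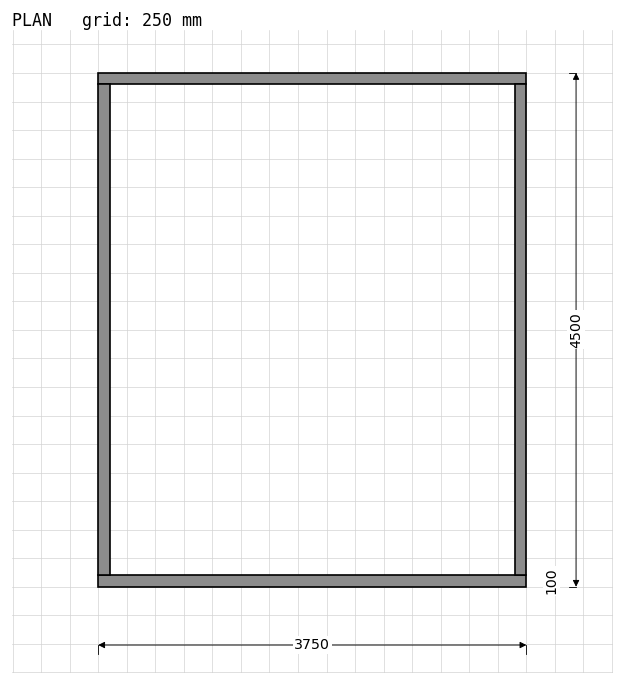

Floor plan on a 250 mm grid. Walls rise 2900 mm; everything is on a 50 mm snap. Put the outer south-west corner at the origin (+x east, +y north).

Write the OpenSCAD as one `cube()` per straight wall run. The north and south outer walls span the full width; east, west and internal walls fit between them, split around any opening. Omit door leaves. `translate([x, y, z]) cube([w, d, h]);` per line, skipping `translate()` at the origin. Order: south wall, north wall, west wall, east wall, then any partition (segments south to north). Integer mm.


cube([3750, 100, 2900]);
translate([0, 4400, 0]) cube([3750, 100, 2900]);
translate([0, 100, 0]) cube([100, 4300, 2900]);
translate([3650, 100, 0]) cube([100, 4300, 2900]);


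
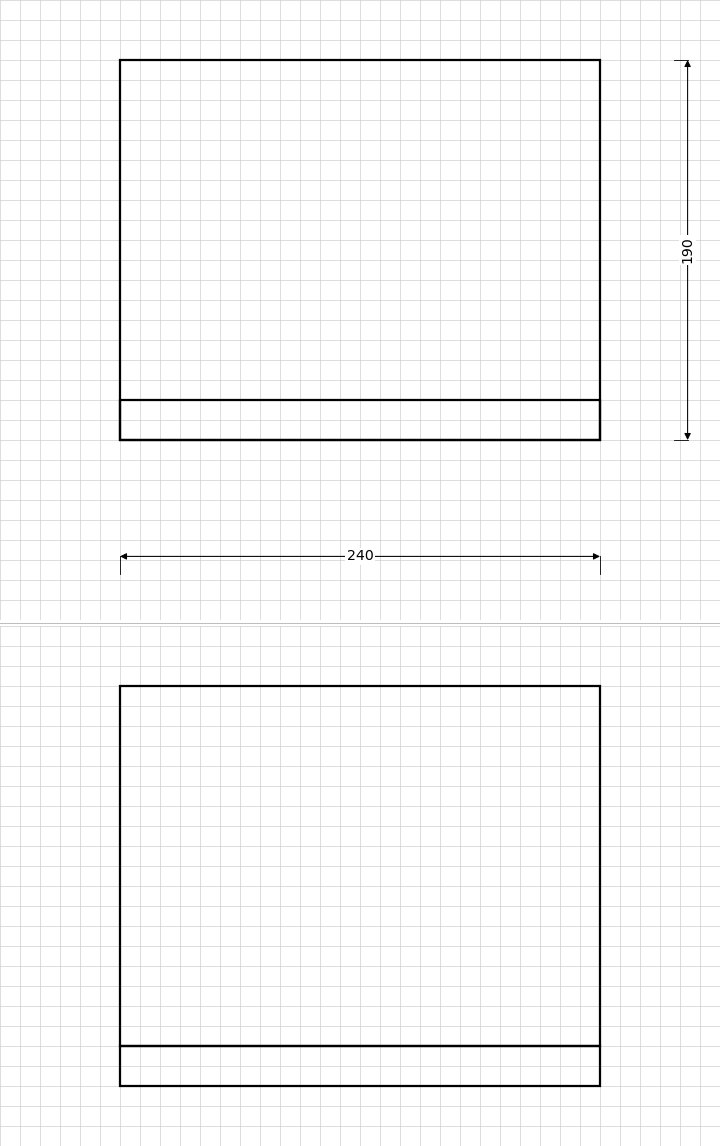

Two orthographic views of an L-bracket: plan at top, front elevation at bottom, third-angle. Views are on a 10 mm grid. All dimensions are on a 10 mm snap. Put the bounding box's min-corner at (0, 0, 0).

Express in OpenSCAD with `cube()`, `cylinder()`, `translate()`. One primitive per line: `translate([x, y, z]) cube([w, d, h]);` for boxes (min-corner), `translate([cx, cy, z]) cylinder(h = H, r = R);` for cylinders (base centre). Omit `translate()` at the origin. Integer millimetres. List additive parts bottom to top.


cube([240, 190, 20]);
translate([0, 0, 20]) cube([240, 20, 180]);
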